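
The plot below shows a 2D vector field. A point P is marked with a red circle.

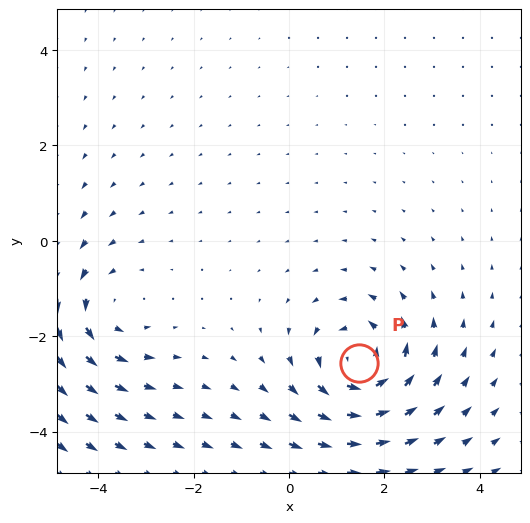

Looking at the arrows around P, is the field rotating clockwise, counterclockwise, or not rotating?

counterclockwise

Near P at (1.5, -2.6) the arrows circulate counterclockwise. The curl (z-component) there is about +6; positive curl means counterclockwise rotation.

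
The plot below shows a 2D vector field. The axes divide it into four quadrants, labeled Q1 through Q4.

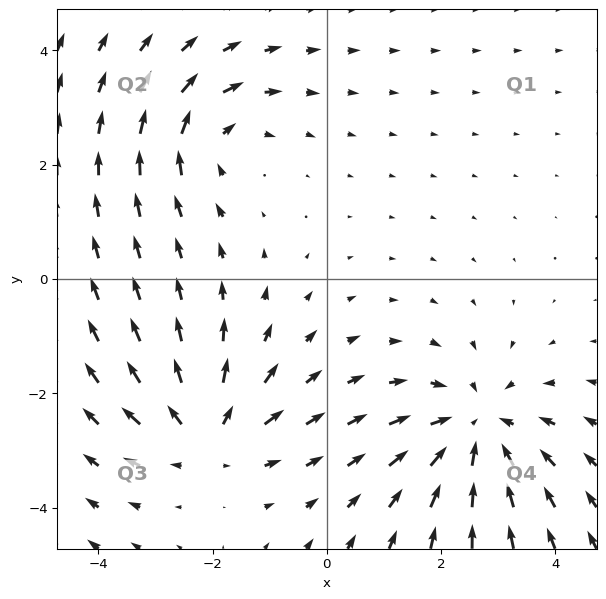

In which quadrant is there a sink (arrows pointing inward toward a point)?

Q4

The sink sits at approximately (2.6, -2.6), which lies in quadrant Q4. The divergence there is about -4, negative as expected for a sink.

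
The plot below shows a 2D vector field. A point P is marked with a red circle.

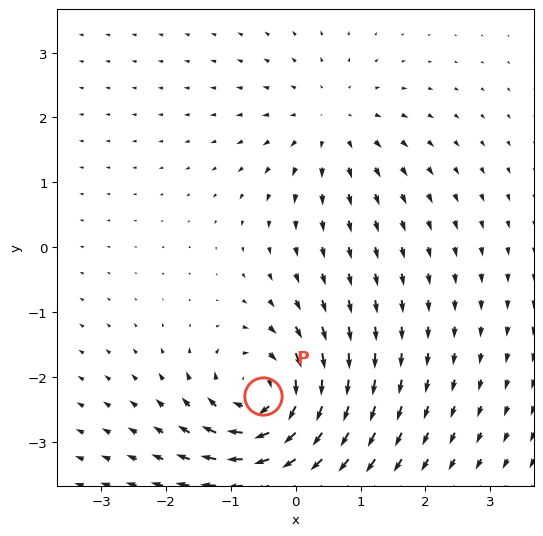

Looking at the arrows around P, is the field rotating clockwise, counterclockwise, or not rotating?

clockwise

Near P at (-0.5, -2.3) the arrows circulate clockwise. The curl (z-component) there is about -6; negative curl means clockwise rotation.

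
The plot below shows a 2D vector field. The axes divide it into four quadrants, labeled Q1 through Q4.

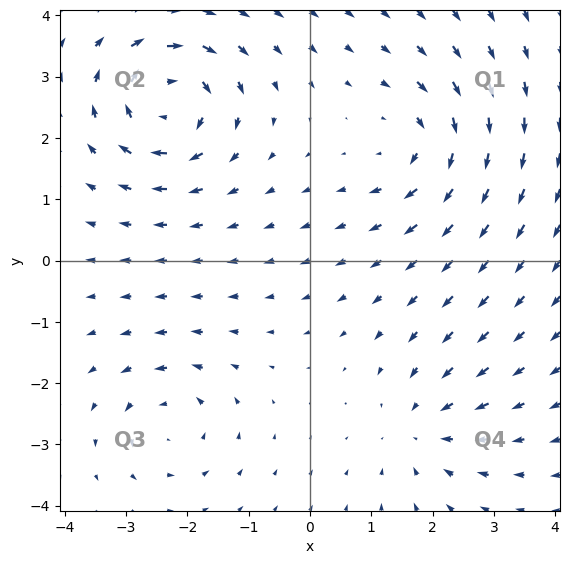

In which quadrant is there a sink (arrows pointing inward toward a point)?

Q4

The sink sits at approximately (1.8, -2.8), which lies in quadrant Q4. The divergence there is about -3, negative as expected for a sink.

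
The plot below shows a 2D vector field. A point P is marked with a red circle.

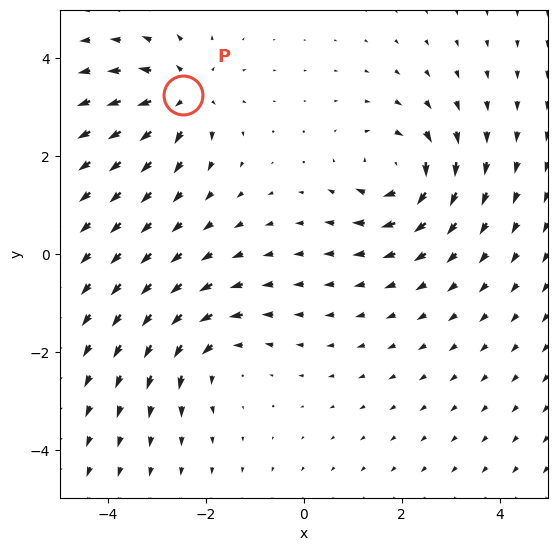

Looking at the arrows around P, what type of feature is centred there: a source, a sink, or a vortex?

source

At P (-2.5, 3.2) the arrows spread outward. Divergence about +4, curl ≈0 — positive divergence with near-zero curl is a source.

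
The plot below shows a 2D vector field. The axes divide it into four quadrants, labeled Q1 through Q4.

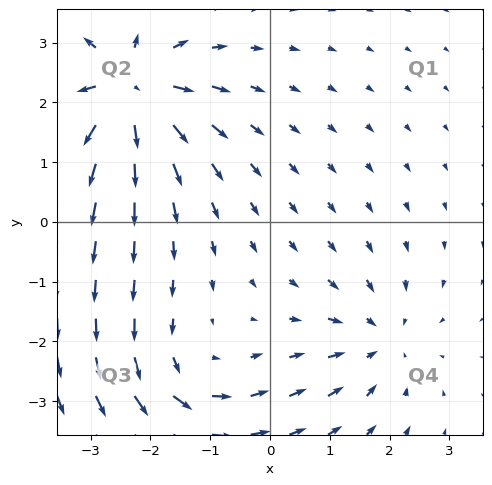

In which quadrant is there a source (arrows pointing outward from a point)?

The source sits at approximately (-2.4, 2.2), which lies in quadrant Q2. The divergence there is about +6, positive as expected for a source.

Q2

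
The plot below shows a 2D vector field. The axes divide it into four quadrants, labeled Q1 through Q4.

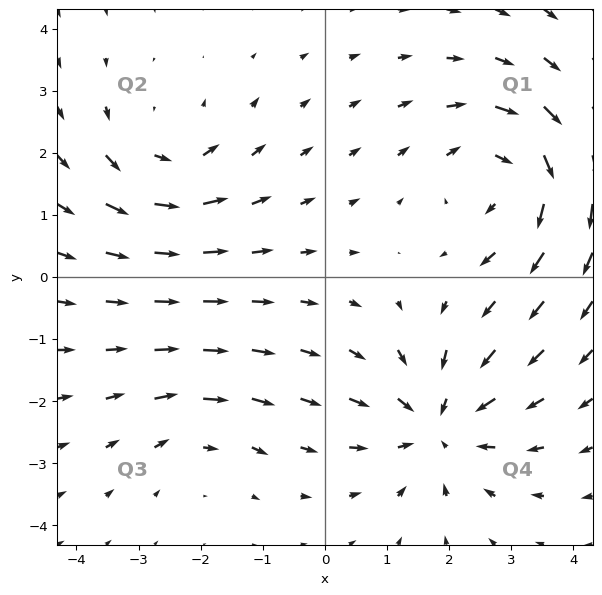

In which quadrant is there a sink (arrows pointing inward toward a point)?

Q4

The sink sits at approximately (1.8, -2.4), which lies in quadrant Q4. The divergence there is about -5, negative as expected for a sink.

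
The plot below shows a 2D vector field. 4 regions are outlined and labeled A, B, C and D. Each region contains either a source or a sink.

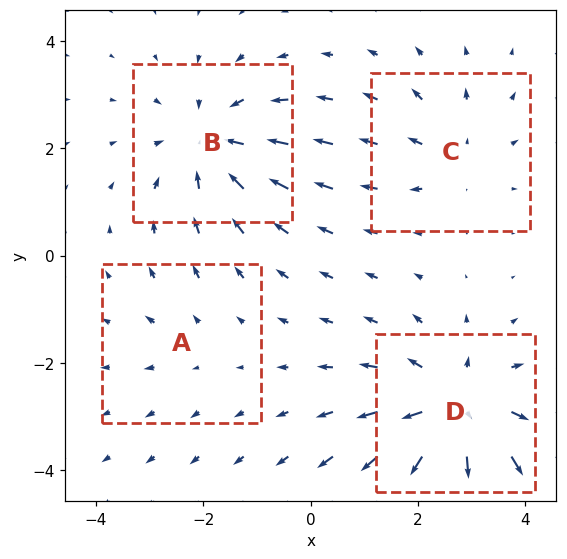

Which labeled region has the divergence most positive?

Divergence at each region's feature centre — A: about +2, B: about -5, C: about +3, D: about +6. Region D is most positive.

D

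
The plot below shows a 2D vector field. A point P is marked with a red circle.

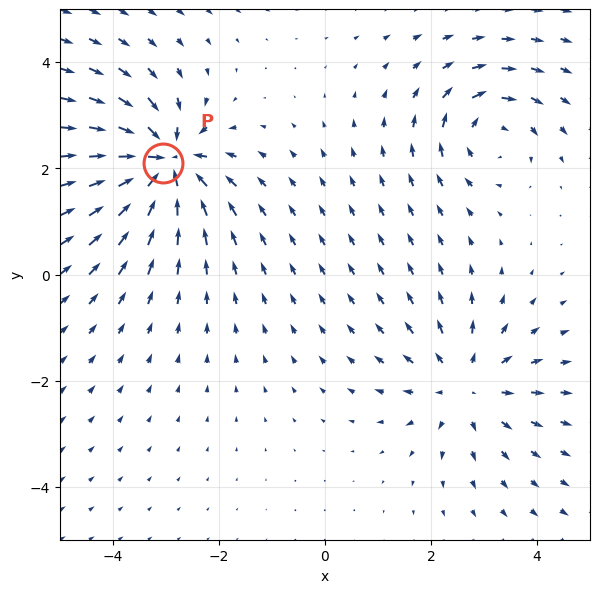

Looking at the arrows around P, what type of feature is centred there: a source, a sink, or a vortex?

sink

At P (-3.0, 2.1) the arrows converge inward. Divergence about -7, curl ≈0 — negative divergence with near-zero curl is a sink.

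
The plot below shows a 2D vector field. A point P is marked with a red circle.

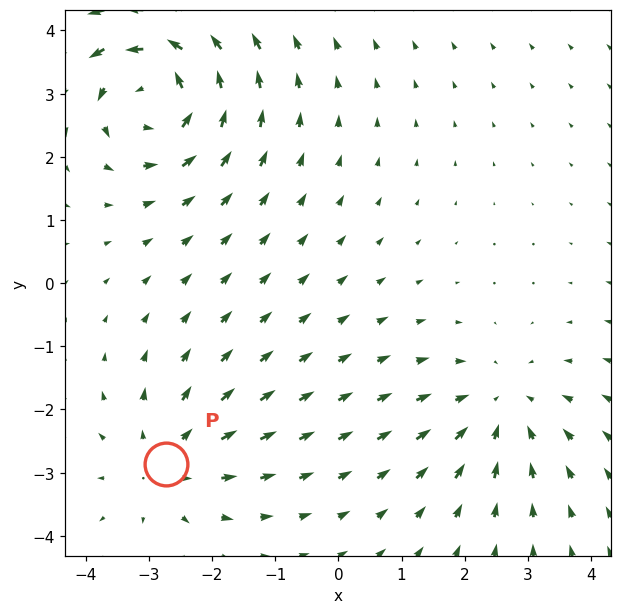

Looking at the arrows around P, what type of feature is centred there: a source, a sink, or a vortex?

source

At P (-2.7, -2.9) the arrows spread outward. Divergence about +3, curl ≈0 — positive divergence with near-zero curl is a source.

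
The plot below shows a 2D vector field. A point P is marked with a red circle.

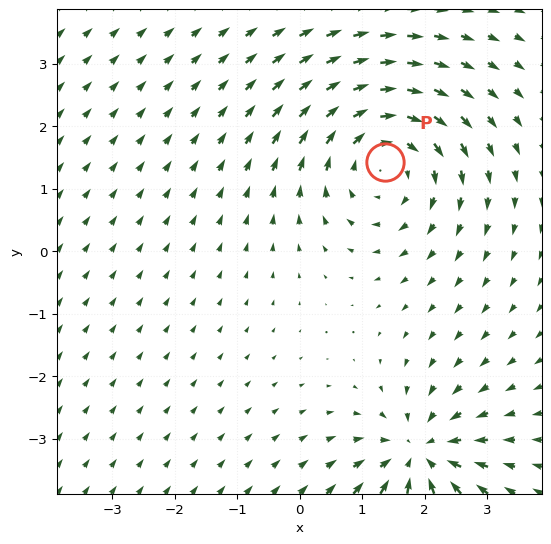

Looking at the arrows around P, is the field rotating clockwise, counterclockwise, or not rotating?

clockwise

Near P at (1.4, 1.4) the arrows circulate clockwise. The curl (z-component) there is about -4; negative curl means clockwise rotation.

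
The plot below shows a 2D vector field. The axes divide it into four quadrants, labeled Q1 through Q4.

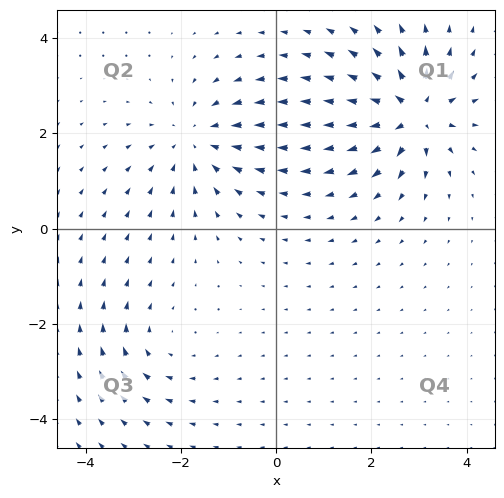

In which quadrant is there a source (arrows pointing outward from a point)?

Q1

The source sits at approximately (2.9, 2.4), which lies in quadrant Q1. The divergence there is about +6, positive as expected for a source.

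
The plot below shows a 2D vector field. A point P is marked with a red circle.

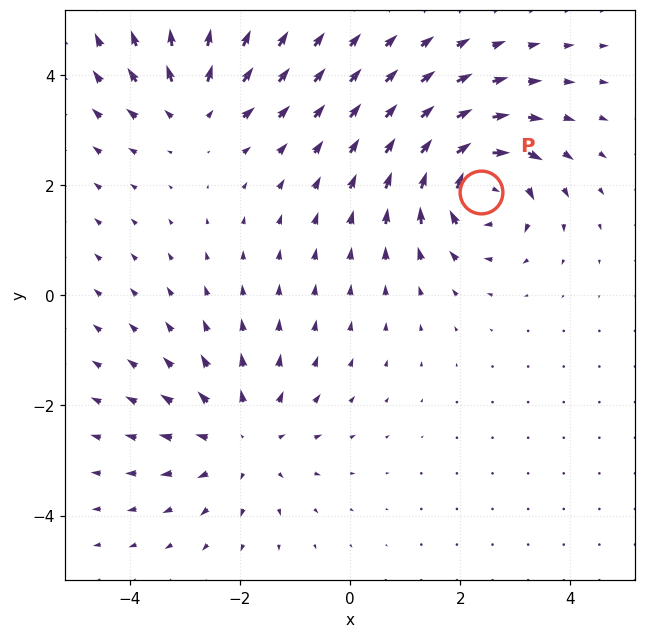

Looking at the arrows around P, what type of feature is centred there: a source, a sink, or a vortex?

vortex

At P (2.4, 1.9) the arrows circulate clockwise. Divergence ≈0, curl about -7 — near-zero divergence with nonzero curl is a vortex.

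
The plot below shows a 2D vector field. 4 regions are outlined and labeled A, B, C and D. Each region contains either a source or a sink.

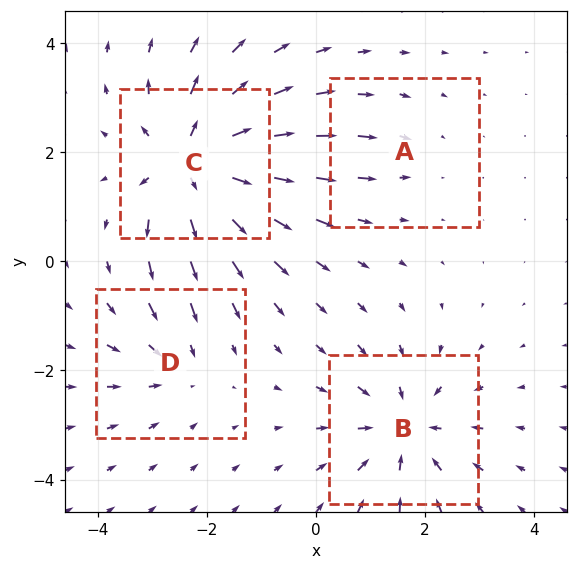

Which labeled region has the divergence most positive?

C

Divergence at each region's feature centre — A: about -2, B: about -5, C: about +7, D: about -3. Region C is most positive.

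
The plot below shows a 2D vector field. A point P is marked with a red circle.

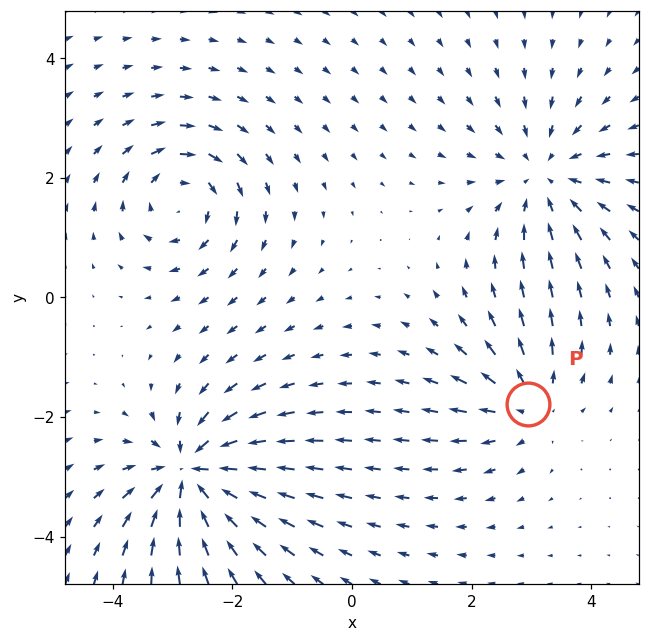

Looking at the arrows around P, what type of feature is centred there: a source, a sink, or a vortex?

source

At P (2.9, -1.8) the arrows spread outward. Divergence about +4, curl ≈0 — positive divergence with near-zero curl is a source.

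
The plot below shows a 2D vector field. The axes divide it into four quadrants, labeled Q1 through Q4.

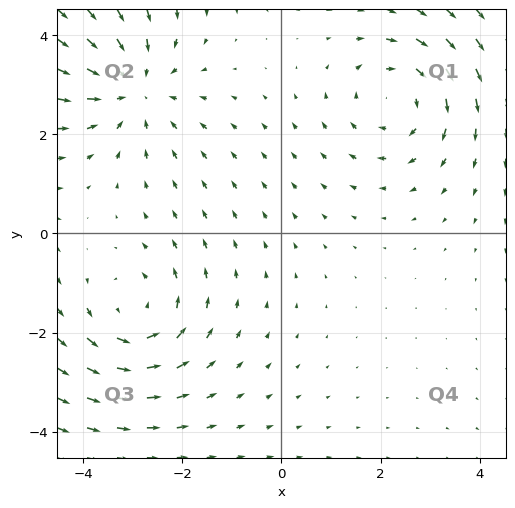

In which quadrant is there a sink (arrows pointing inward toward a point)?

Q2

The sink sits at approximately (-3.0, 2.9), which lies in quadrant Q2. The divergence there is about -3, negative as expected for a sink.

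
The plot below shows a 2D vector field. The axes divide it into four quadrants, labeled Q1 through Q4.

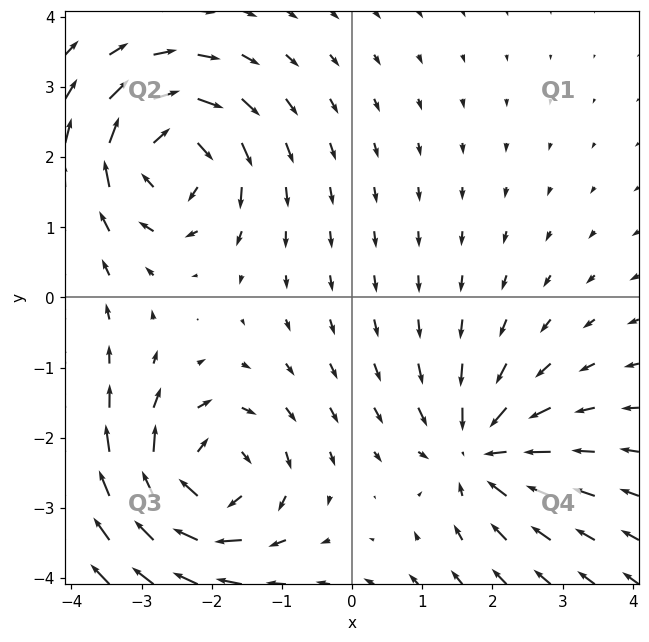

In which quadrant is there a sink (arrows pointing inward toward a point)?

The sink sits at approximately (1.8, -2.2), which lies in quadrant Q4. The divergence there is about -5, negative as expected for a sink.

Q4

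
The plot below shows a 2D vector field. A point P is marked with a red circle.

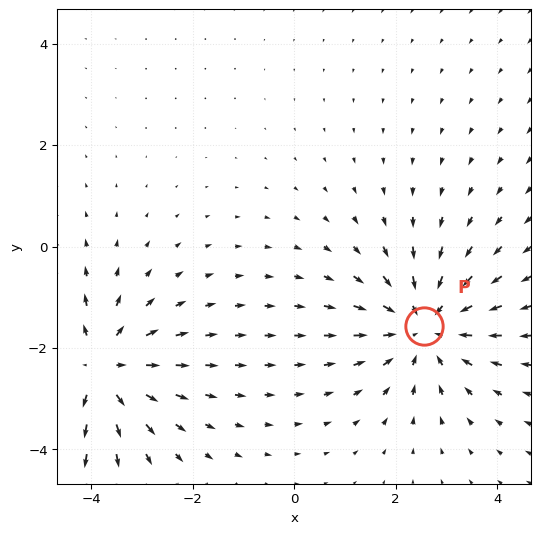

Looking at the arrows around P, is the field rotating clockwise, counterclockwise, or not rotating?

not rotating

Near P at (2.6, -1.6) the arrows show no circulation. The curl there is ≈0.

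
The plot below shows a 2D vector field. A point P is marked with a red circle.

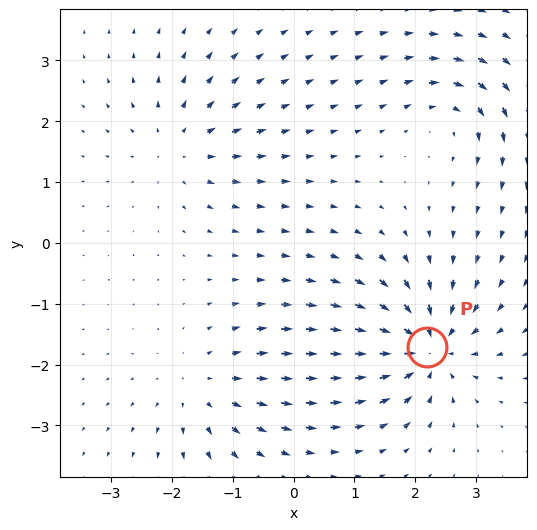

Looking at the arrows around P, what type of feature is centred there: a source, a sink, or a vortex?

At P (2.2, -1.7) the arrows converge inward. Divergence about -7, curl ≈0 — negative divergence with near-zero curl is a sink.

sink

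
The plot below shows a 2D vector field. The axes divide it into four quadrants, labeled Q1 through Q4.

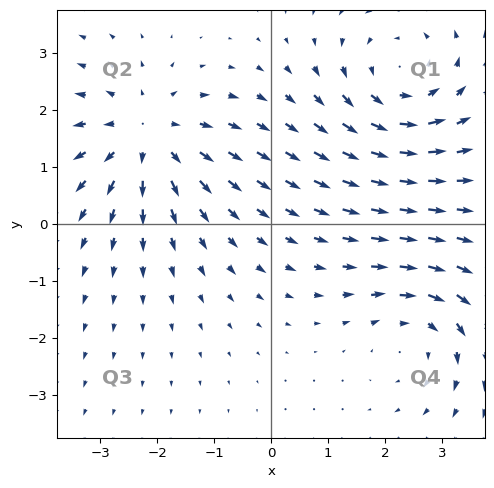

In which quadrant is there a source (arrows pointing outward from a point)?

Q2

The source sits at approximately (-2.2, 1.5), which lies in quadrant Q2. The divergence there is about +4, positive as expected for a source.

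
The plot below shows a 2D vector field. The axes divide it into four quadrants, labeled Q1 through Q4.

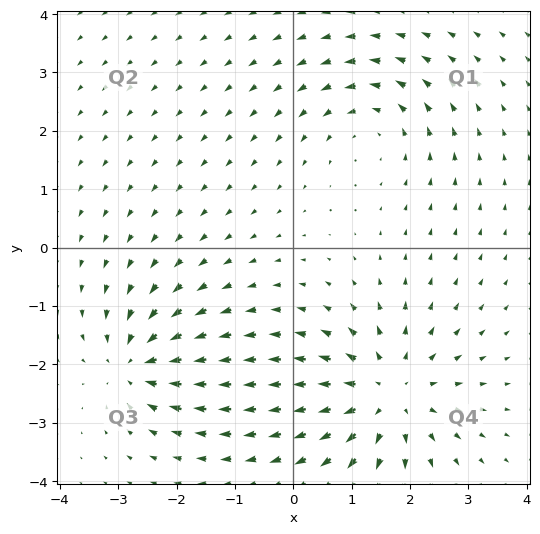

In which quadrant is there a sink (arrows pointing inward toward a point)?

Q3

The sink sits at approximately (-2.7, -2.0), which lies in quadrant Q3. The divergence there is about -5, negative as expected for a sink.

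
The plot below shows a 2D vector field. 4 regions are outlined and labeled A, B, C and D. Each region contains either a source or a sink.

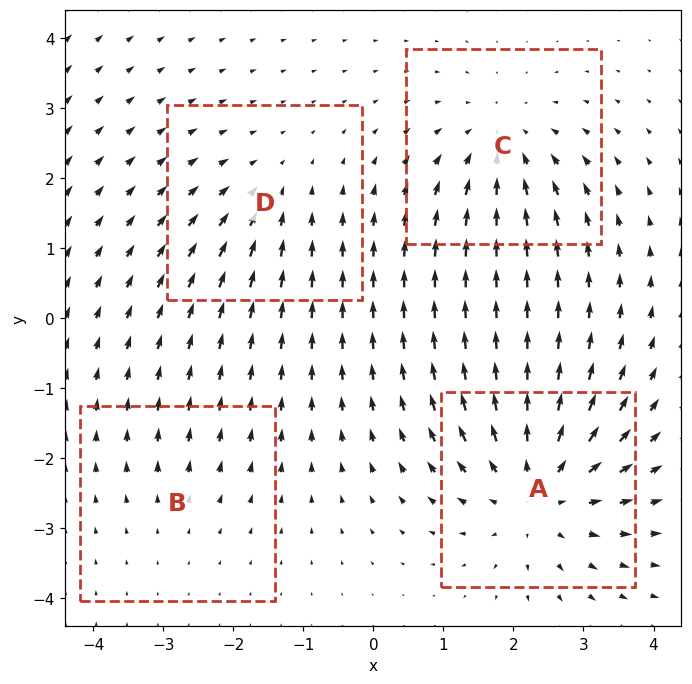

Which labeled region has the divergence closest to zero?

B

Divergence at each region's feature centre — A: about +6, B: about +2, C: about -4, D: about -3. Region B is closest to zero.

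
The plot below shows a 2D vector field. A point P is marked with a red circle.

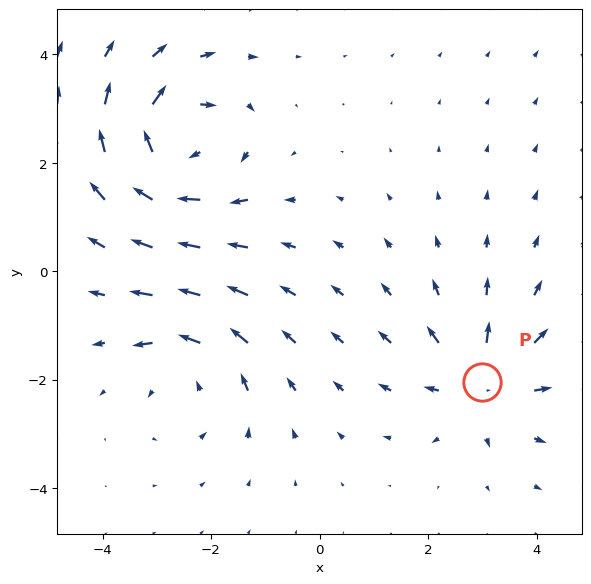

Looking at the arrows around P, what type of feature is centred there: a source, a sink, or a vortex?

At P (3.0, -2.0) the arrows spread outward. Divergence about +4, curl ≈0 — positive divergence with near-zero curl is a source.

source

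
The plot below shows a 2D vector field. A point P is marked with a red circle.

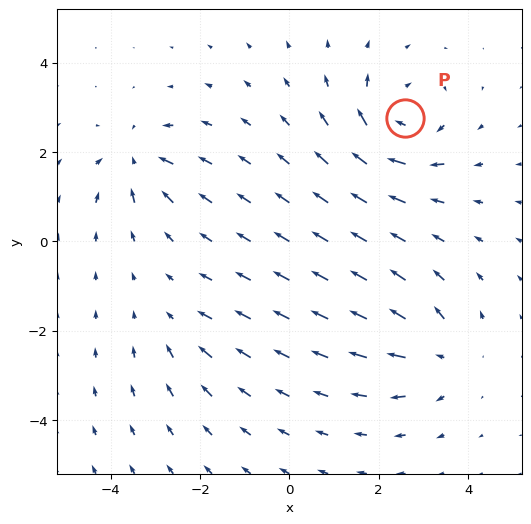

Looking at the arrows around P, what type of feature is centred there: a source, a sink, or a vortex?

vortex

At P (2.6, 2.8) the arrows circulate clockwise. Divergence ≈0, curl about -6 — near-zero divergence with nonzero curl is a vortex.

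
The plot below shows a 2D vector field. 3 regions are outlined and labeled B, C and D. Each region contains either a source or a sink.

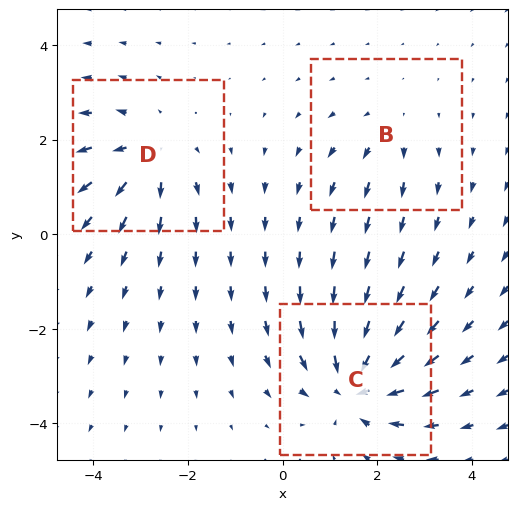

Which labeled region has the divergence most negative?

C

Divergence at each region's feature centre — B: about +2, C: about -5, D: about +4. Region C is most negative.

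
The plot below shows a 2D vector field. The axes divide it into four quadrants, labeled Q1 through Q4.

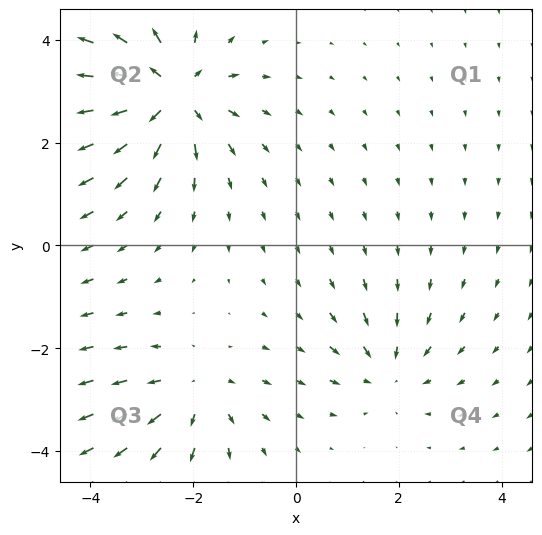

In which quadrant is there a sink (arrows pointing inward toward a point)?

Q4

The sink sits at approximately (1.8, -2.4), which lies in quadrant Q4. The divergence there is about -3, negative as expected for a sink.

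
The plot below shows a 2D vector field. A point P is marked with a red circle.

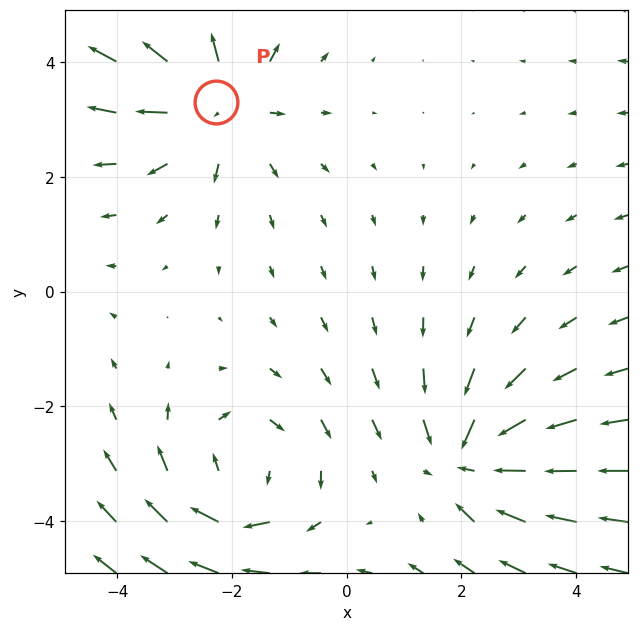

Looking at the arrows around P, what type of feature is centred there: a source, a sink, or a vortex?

At P (-2.3, 3.3) the arrows spread outward. Divergence about +3, curl ≈0 — positive divergence with near-zero curl is a source.

source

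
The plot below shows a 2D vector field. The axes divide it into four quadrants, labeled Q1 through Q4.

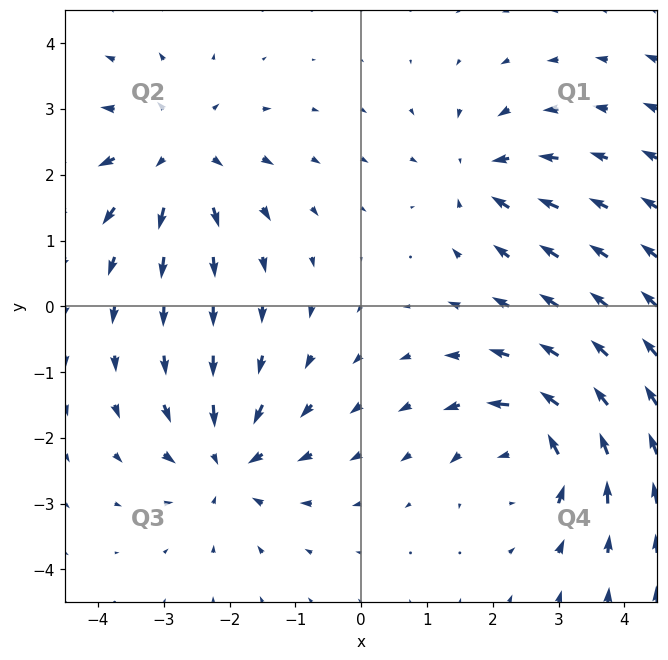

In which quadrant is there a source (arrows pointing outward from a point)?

Q2

The source sits at approximately (-2.8, 2.3), which lies in quadrant Q2. The divergence there is about +5, positive as expected for a source.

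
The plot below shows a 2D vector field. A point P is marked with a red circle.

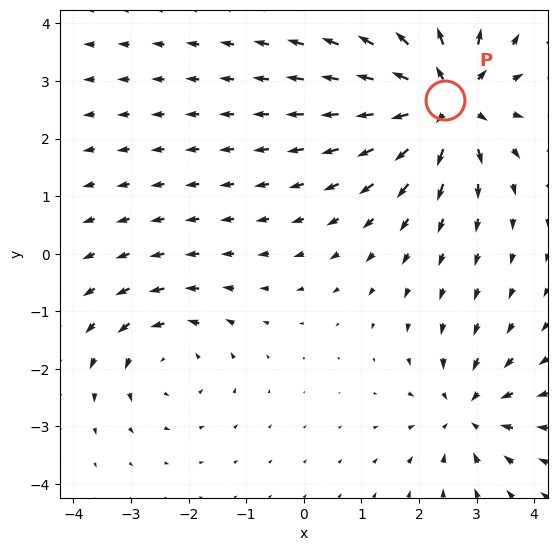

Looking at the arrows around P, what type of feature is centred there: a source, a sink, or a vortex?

At P (2.5, 2.7) the arrows spread outward. Divergence about +5, curl ≈0 — positive divergence with near-zero curl is a source.

source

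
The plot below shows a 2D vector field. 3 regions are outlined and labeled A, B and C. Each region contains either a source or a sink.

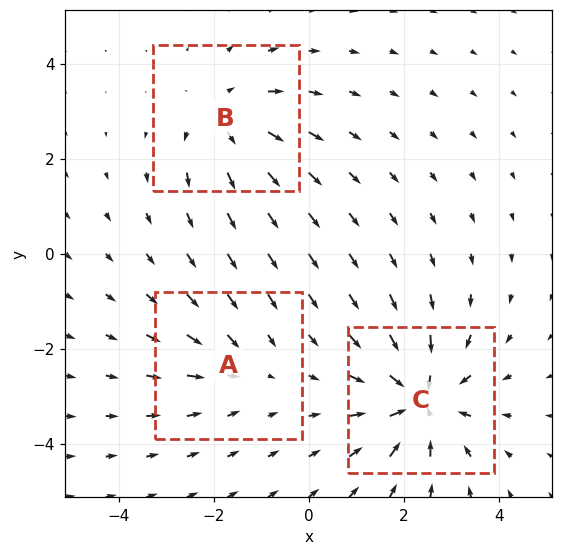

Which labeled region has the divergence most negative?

C

Divergence at each region's feature centre — A: about -2, B: about +3, C: about -4. Region C is most negative.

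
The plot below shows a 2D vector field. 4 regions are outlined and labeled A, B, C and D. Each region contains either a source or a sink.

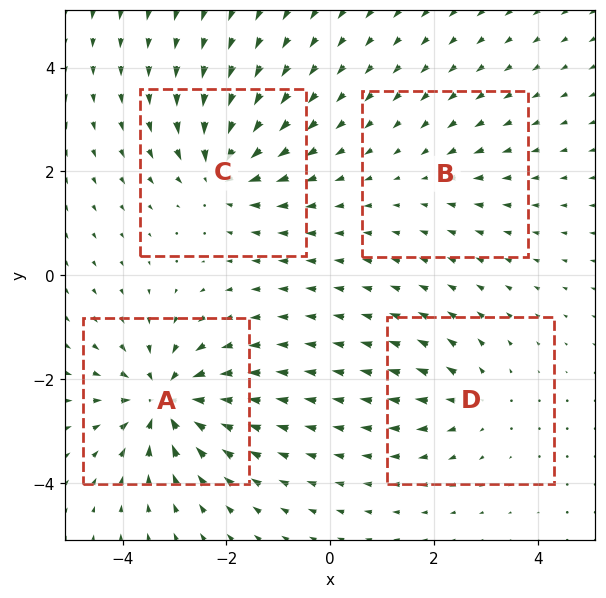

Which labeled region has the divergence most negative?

A

Divergence at each region's feature centre — A: about -8, B: about -2, C: about -6, D: about +4. Region A is most negative.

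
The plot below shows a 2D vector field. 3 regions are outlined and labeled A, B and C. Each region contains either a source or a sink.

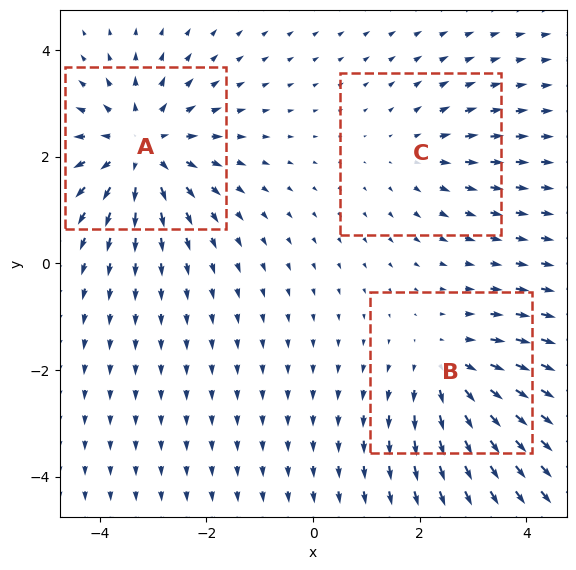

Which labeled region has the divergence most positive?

A

Divergence at each region's feature centre — A: about +4, B: about +3, C: about +2. Region A is most positive.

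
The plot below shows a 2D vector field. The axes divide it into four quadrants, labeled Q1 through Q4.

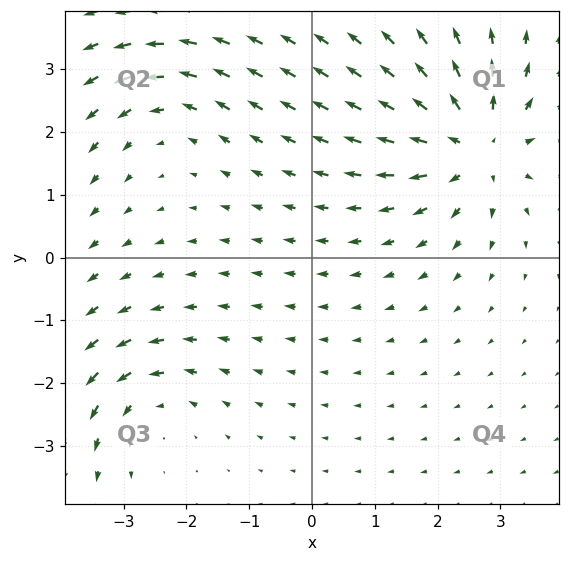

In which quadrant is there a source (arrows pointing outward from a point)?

Q1

The source sits at approximately (2.6, 1.8), which lies in quadrant Q1. The divergence there is about +4, positive as expected for a source.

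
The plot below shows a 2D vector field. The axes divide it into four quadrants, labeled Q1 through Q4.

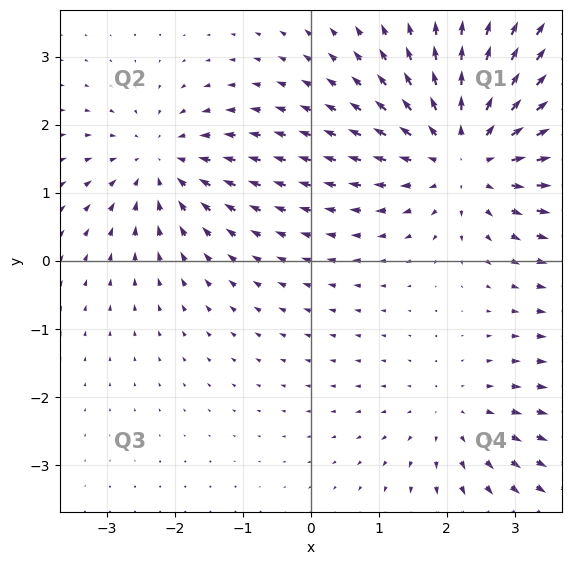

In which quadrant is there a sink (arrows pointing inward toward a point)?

The sink sits at approximately (-2.2, 1.4), which lies in quadrant Q2. The divergence there is about -3, negative as expected for a sink.

Q2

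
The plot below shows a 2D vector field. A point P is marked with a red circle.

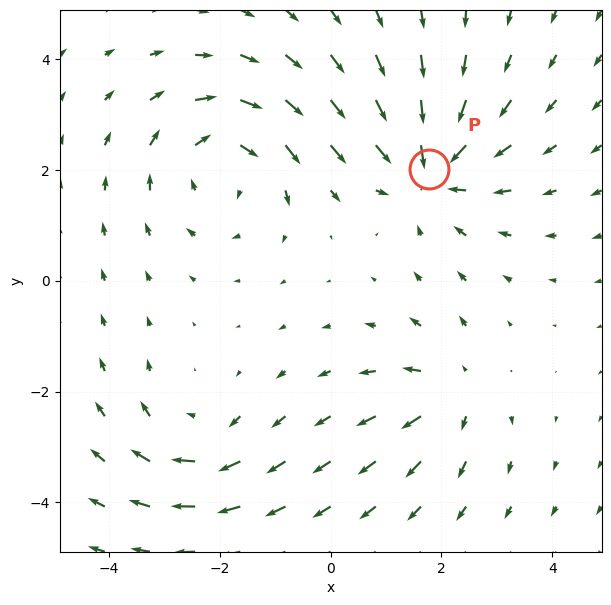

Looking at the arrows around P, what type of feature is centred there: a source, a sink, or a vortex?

At P (1.8, 2.0) the arrows converge inward. Divergence about -4, curl ≈0 — negative divergence with near-zero curl is a sink.

sink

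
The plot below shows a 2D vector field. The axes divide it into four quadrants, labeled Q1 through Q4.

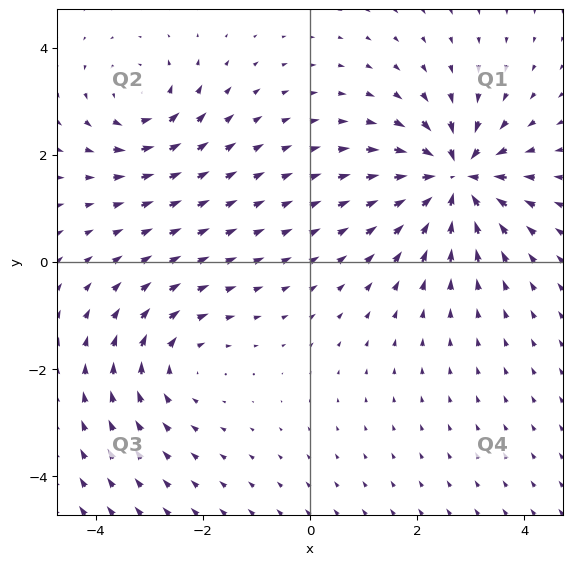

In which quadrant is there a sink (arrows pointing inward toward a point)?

Q1

The sink sits at approximately (2.7, 1.6), which lies in quadrant Q1. The divergence there is about -6, negative as expected for a sink.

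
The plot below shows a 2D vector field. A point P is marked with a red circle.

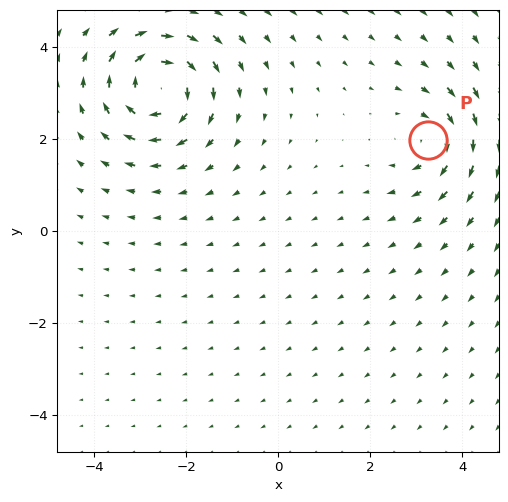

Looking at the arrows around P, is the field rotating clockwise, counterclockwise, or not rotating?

clockwise

Near P at (3.3, 2.0) the arrows circulate clockwise. The curl (z-component) there is about -4; negative curl means clockwise rotation.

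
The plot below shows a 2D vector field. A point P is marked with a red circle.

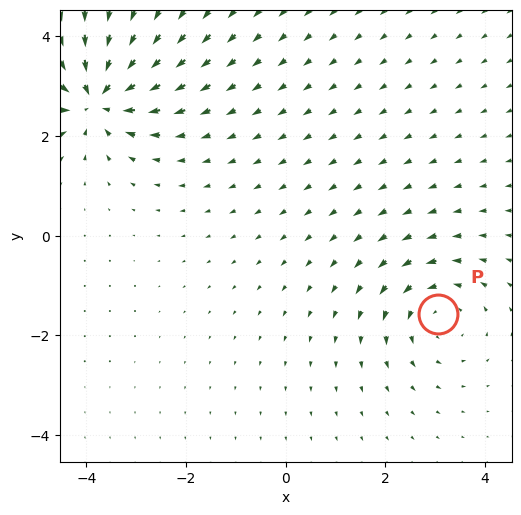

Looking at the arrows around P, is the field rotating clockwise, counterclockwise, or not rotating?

Near P at (3.1, -1.6) the arrows circulate counterclockwise. The curl (z-component) there is about +3; positive curl means counterclockwise rotation.

counterclockwise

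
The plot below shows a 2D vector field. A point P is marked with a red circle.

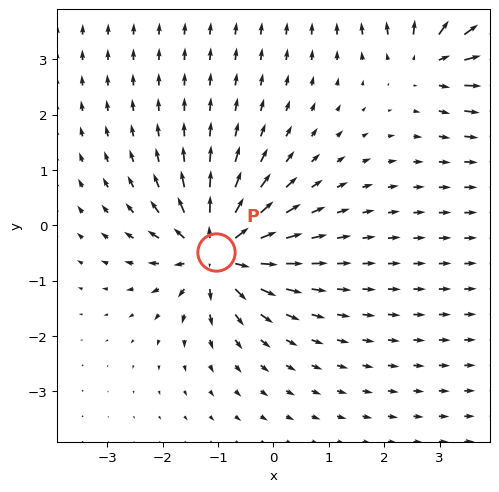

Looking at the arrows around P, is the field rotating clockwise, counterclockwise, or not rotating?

Near P at (-1.0, -0.5) the arrows show no circulation. The curl there is ≈0.

not rotating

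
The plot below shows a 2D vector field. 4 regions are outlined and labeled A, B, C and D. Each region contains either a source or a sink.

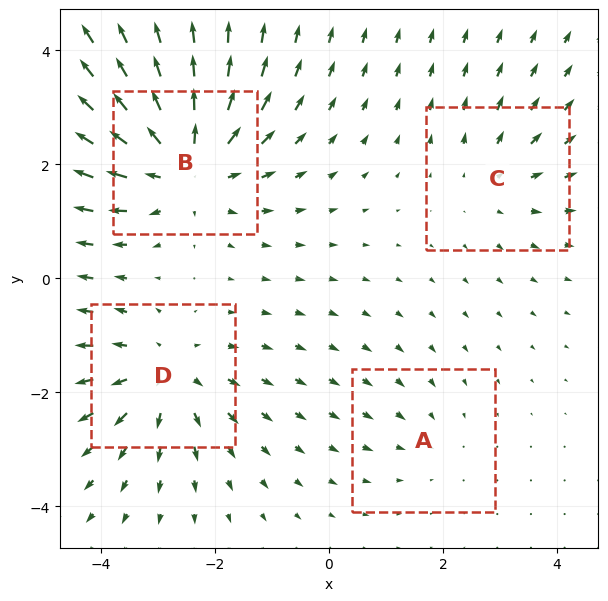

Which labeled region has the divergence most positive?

Divergence at each region's feature centre — A: about -2, B: about +6, C: about +3, D: about +5. Region B is most positive.

B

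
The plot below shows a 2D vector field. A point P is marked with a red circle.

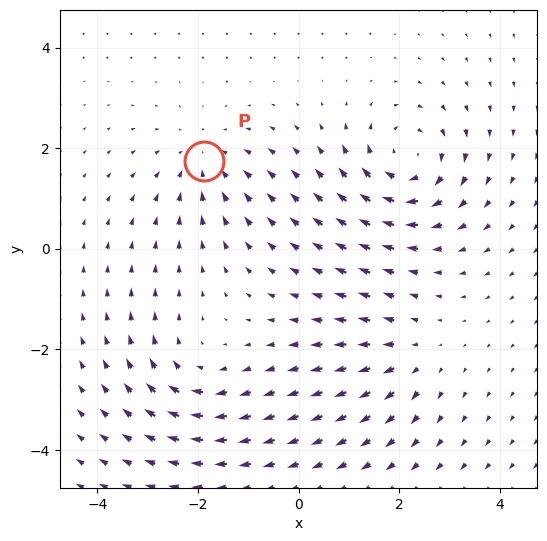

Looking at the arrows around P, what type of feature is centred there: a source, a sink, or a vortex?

At P (-1.9, 1.8) the arrows converge inward. Divergence about -3, curl ≈0 — negative divergence with near-zero curl is a sink.

sink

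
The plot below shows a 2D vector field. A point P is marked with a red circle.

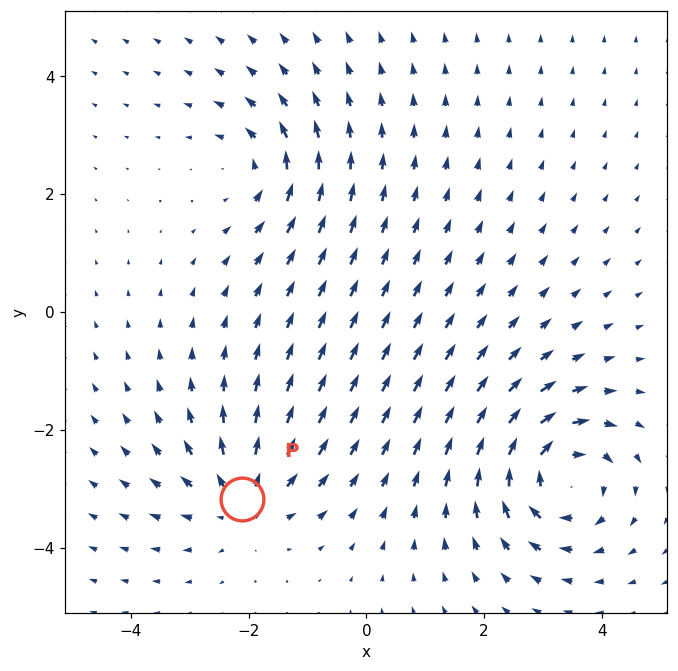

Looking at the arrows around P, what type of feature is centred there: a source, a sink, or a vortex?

source

At P (-2.1, -3.2) the arrows spread outward. Divergence about +4, curl ≈0 — positive divergence with near-zero curl is a source.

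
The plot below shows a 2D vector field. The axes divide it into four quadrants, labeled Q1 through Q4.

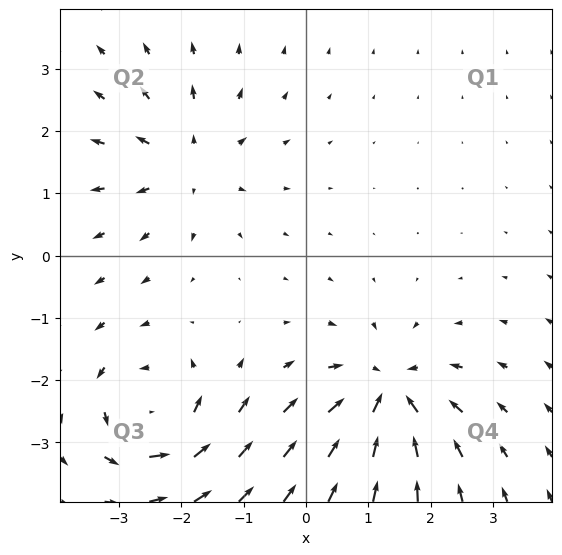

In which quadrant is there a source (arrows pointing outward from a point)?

Q2

The source sits at approximately (-1.9, 1.5), which lies in quadrant Q2. The divergence there is about +4, positive as expected for a source.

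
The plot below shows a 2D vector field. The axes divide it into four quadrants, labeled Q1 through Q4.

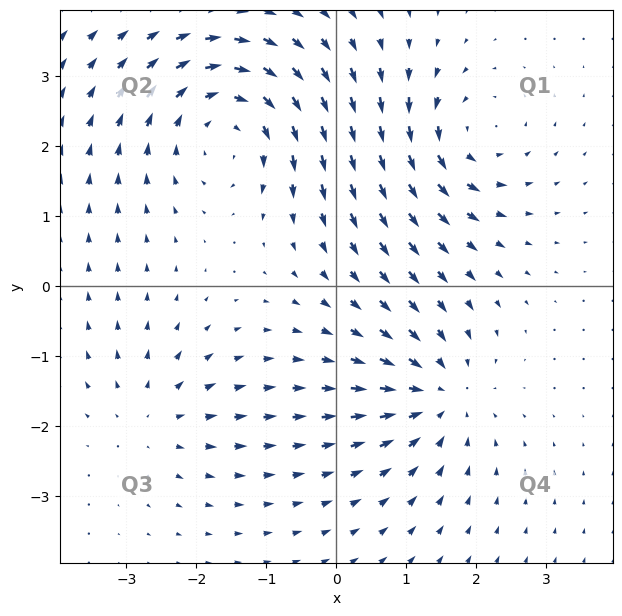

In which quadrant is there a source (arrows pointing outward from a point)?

Q3

The source sits at approximately (-2.6, -1.9), which lies in quadrant Q3. The divergence there is about +3, positive as expected for a source.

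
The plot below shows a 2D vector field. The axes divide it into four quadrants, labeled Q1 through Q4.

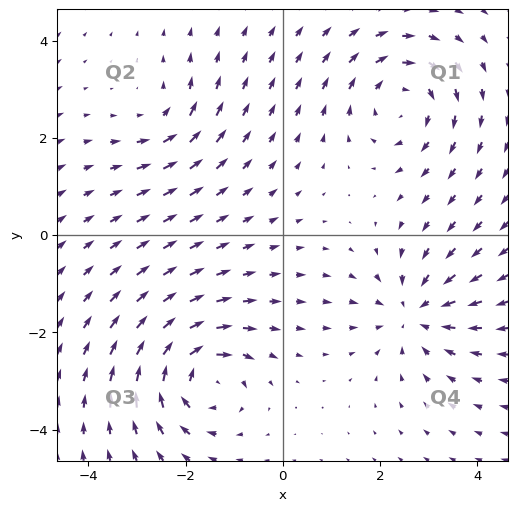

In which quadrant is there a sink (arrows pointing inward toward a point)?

The sink sits at approximately (2.7, -1.6), which lies in quadrant Q4. The divergence there is about -5, negative as expected for a sink.

Q4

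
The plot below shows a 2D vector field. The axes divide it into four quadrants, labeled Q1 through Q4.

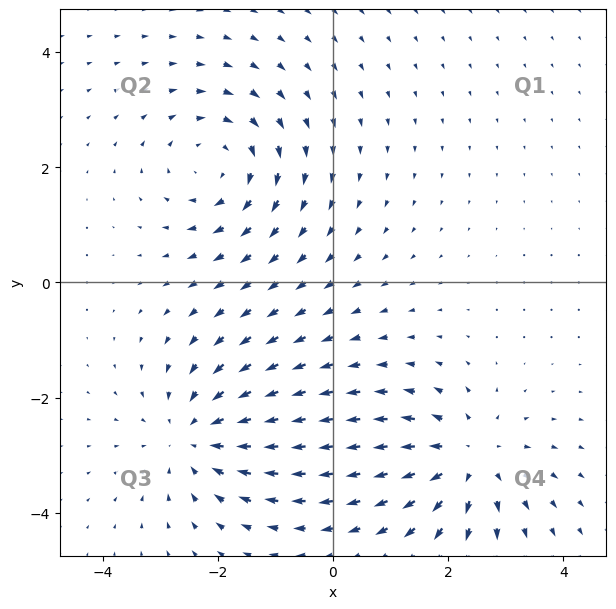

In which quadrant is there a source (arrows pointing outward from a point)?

The source sits at approximately (2.3, -3.1), which lies in quadrant Q4. The divergence there is about +4, positive as expected for a source.

Q4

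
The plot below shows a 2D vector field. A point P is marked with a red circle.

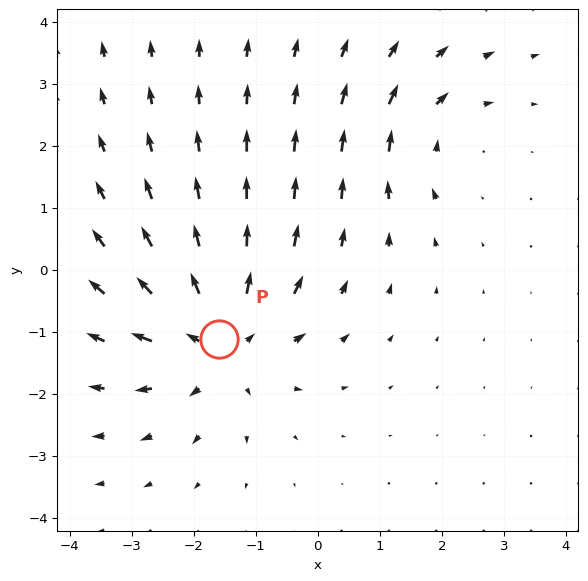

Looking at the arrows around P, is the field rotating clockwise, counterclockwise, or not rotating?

not rotating

Near P at (-1.6, -1.1) the arrows show no circulation. The curl there is ≈0.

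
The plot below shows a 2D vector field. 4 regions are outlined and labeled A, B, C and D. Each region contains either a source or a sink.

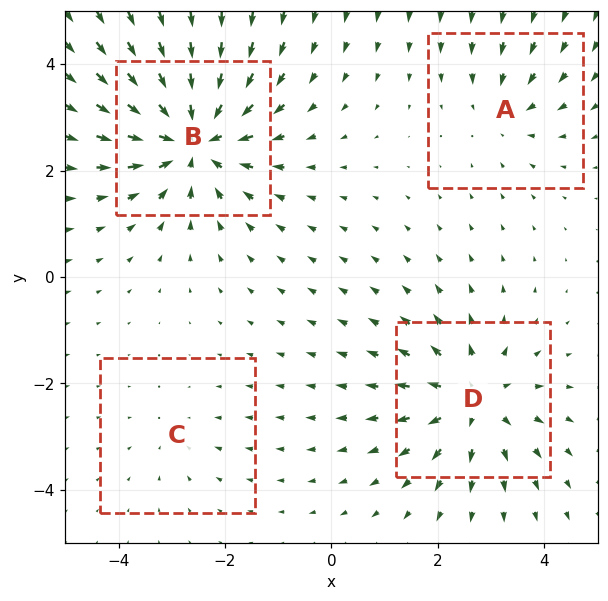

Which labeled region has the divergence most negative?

B

Divergence at each region's feature centre — A: about -3, B: about -7, C: about -2, D: about +5. Region B is most negative.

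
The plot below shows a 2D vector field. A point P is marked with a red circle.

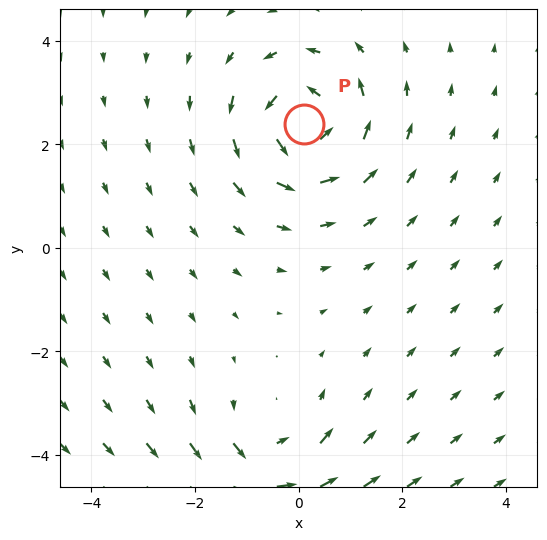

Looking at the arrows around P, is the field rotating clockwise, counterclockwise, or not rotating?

counterclockwise

Near P at (0.1, 2.4) the arrows circulate counterclockwise. The curl (z-component) there is about +4; positive curl means counterclockwise rotation.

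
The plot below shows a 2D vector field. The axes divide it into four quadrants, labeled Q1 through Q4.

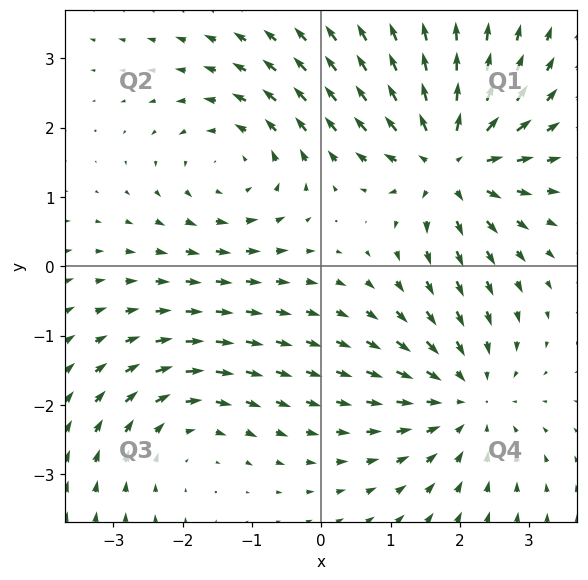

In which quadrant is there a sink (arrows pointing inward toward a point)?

Q4

The sink sits at approximately (2.1, -1.9), which lies in quadrant Q4. The divergence there is about -3, negative as expected for a sink.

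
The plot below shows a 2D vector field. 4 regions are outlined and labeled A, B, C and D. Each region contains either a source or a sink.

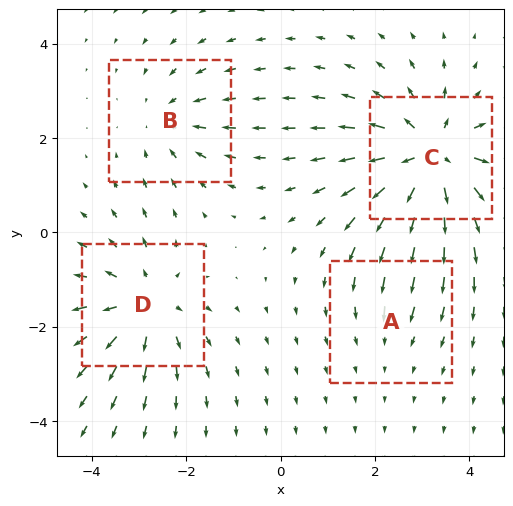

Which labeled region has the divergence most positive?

Divergence at each region's feature centre — A: about -2, B: about -3, C: about +6, D: about +4. Region C is most positive.

C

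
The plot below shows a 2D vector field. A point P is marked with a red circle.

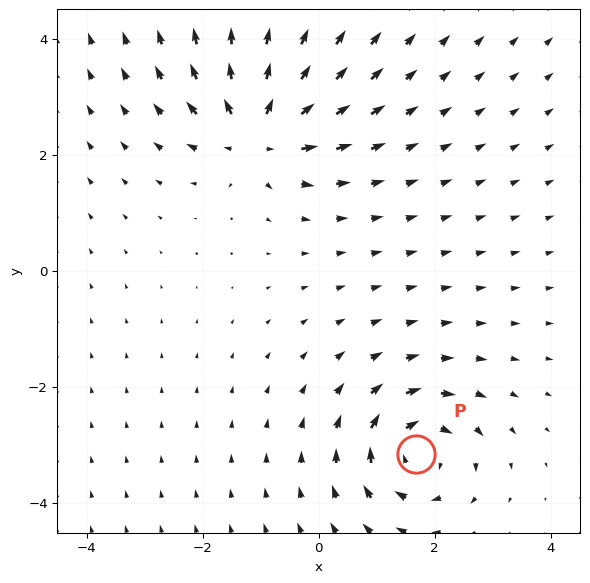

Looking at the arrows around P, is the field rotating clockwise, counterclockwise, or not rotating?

clockwise

Near P at (1.7, -3.2) the arrows circulate clockwise. The curl (z-component) there is about -5; negative curl means clockwise rotation.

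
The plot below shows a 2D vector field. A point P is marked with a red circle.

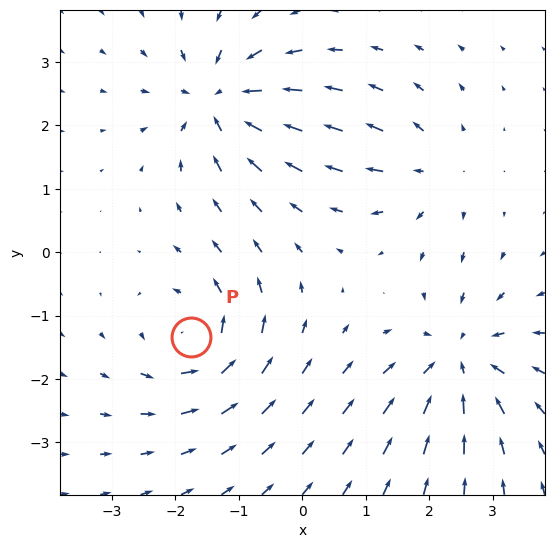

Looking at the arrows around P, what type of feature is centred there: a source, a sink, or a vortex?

At P (-1.8, -1.3) the arrows circulate counterclockwise. Divergence ≈0, curl about +5 — near-zero divergence with nonzero curl is a vortex.

vortex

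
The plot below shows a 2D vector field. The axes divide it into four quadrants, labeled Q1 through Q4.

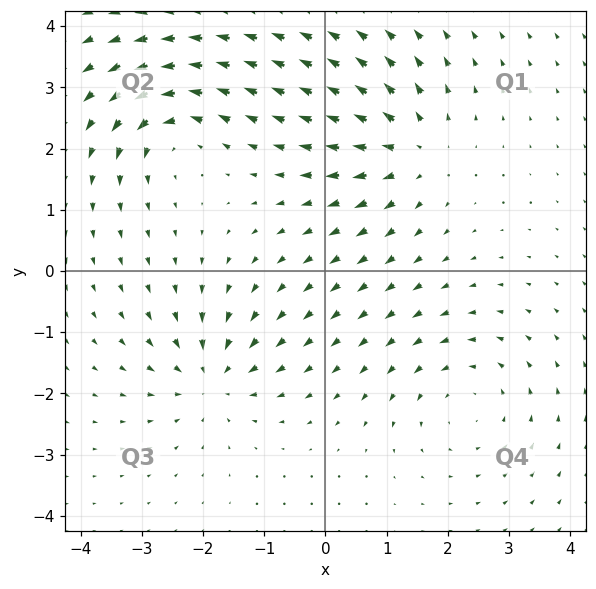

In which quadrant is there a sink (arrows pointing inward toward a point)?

The sink sits at approximately (-1.9, -1.7), which lies in quadrant Q3. The divergence there is about -6, negative as expected for a sink.

Q3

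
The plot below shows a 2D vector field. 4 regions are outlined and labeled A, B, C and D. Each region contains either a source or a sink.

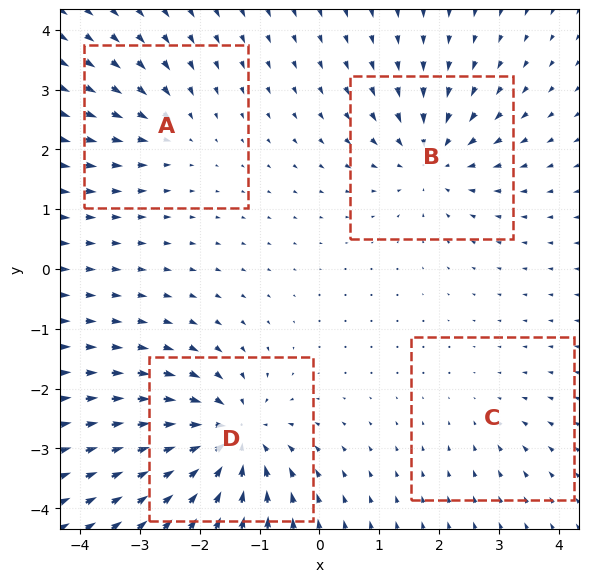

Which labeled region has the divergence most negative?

Divergence at each region's feature centre — A: about -3, B: about -6, C: about -2, D: about -8. Region D is most negative.

D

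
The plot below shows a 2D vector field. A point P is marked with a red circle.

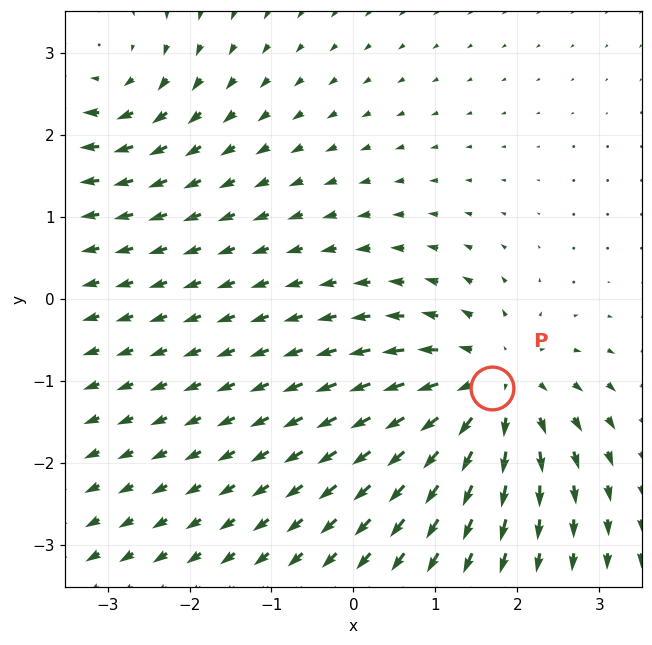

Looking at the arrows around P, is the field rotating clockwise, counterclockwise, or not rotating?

not rotating

Near P at (1.7, -1.1) the arrows show no circulation. The curl there is ≈0.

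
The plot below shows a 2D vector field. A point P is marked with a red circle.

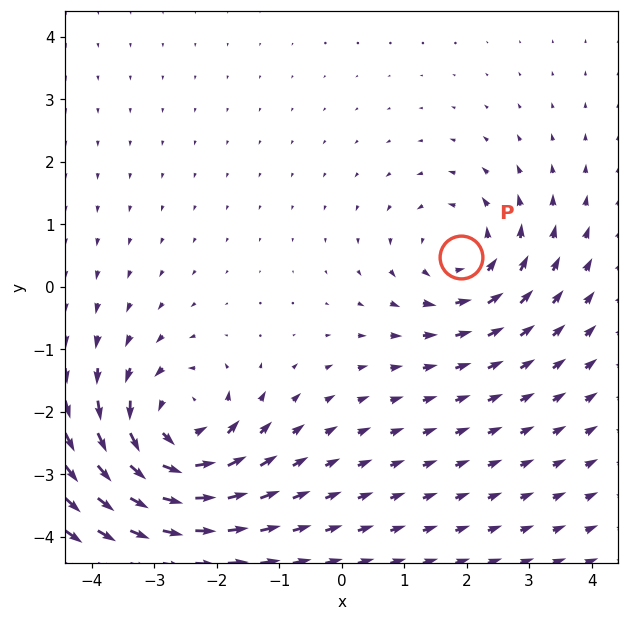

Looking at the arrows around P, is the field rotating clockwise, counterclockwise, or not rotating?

Near P at (1.9, 0.5) the arrows circulate counterclockwise. The curl (z-component) there is about +3; positive curl means counterclockwise rotation.

counterclockwise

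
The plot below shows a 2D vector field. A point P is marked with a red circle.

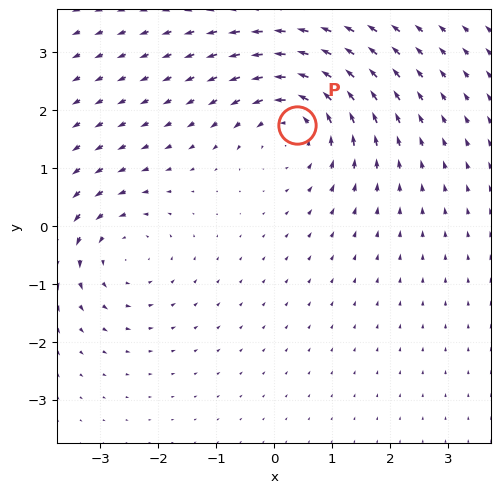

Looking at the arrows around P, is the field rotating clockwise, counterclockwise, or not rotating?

Near P at (0.4, 1.7) the arrows circulate counterclockwise. The curl (z-component) there is about +5; positive curl means counterclockwise rotation.

counterclockwise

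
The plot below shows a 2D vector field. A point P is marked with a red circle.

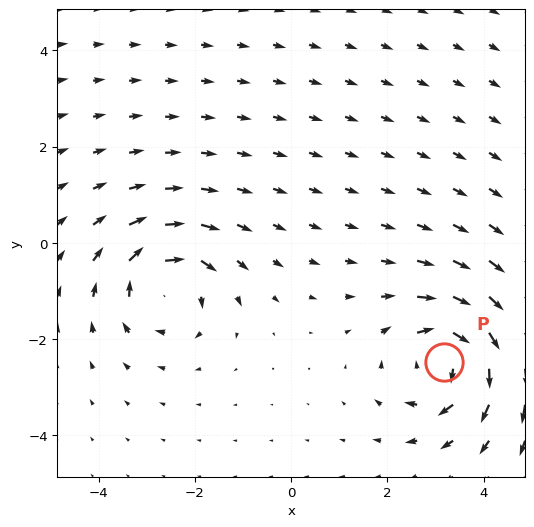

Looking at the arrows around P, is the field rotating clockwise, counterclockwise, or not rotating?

clockwise

Near P at (3.2, -2.5) the arrows circulate clockwise. The curl (z-component) there is about -6; negative curl means clockwise rotation.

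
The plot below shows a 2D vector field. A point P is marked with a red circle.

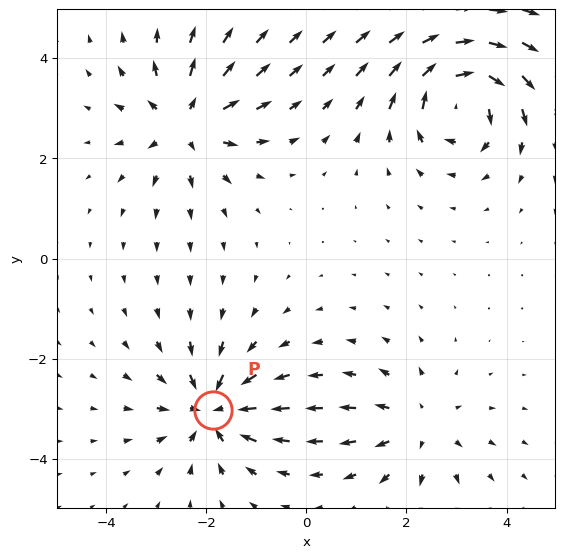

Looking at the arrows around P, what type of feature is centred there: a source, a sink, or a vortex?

At P (-1.9, -3.0) the arrows converge inward. Divergence about -6, curl ≈0 — negative divergence with near-zero curl is a sink.

sink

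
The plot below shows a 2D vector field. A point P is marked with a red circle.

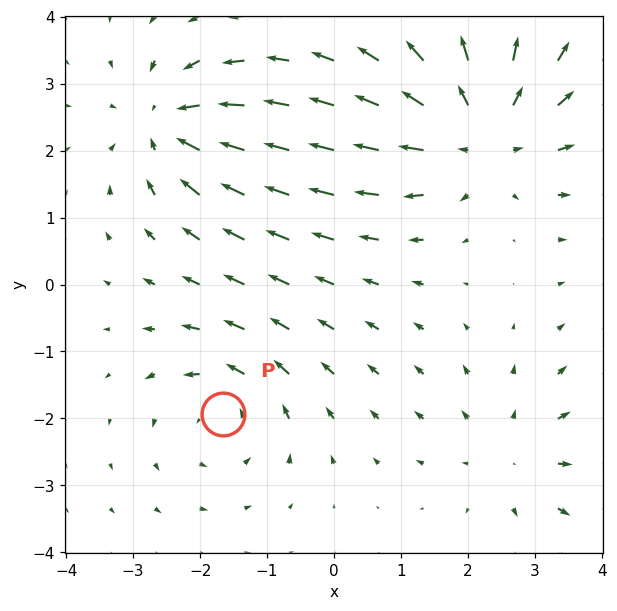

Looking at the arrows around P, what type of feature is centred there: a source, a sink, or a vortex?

At P (-1.7, -1.9) the arrows circulate counterclockwise. Divergence ≈0, curl about +3 — near-zero divergence with nonzero curl is a vortex.

vortex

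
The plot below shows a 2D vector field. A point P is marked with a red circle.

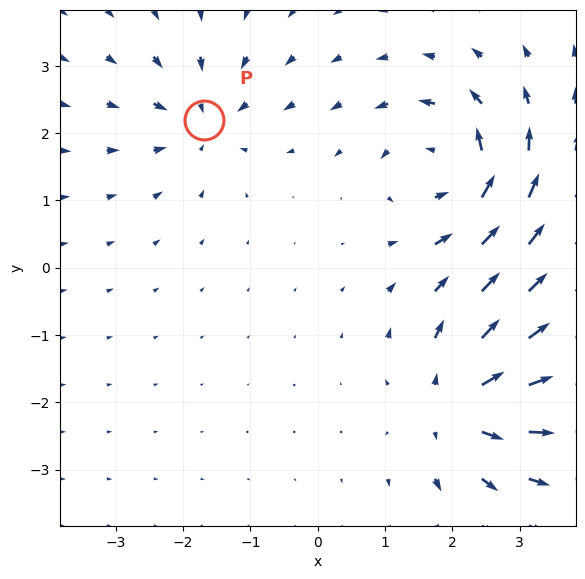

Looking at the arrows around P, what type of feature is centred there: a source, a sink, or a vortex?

At P (-1.7, 2.2) the arrows converge inward. Divergence about -4, curl ≈0 — negative divergence with near-zero curl is a sink.

sink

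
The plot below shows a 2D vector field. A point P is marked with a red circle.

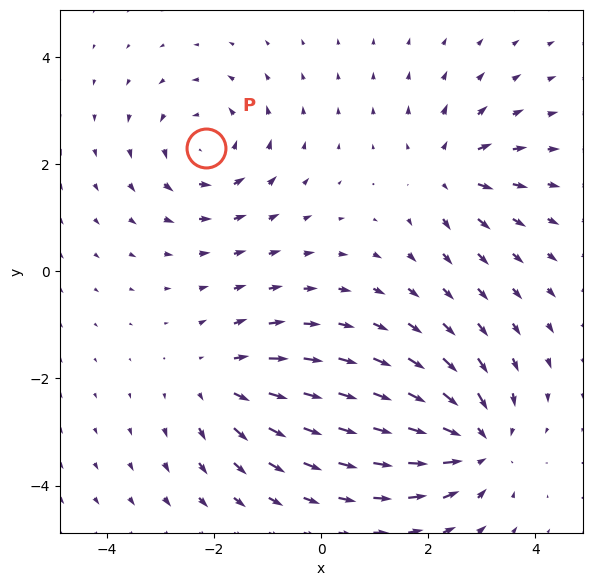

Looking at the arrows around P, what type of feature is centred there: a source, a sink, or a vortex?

vortex

At P (-2.2, 2.3) the arrows circulate counterclockwise. Divergence ≈0, curl about +4 — near-zero divergence with nonzero curl is a vortex.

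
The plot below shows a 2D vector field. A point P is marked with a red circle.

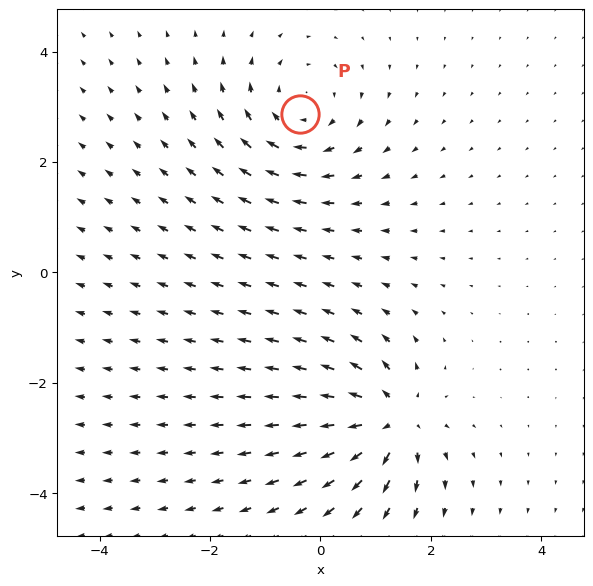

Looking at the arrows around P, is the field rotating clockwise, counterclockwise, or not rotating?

clockwise

Near P at (-0.4, 2.9) the arrows circulate clockwise. The curl (z-component) there is about -4; negative curl means clockwise rotation.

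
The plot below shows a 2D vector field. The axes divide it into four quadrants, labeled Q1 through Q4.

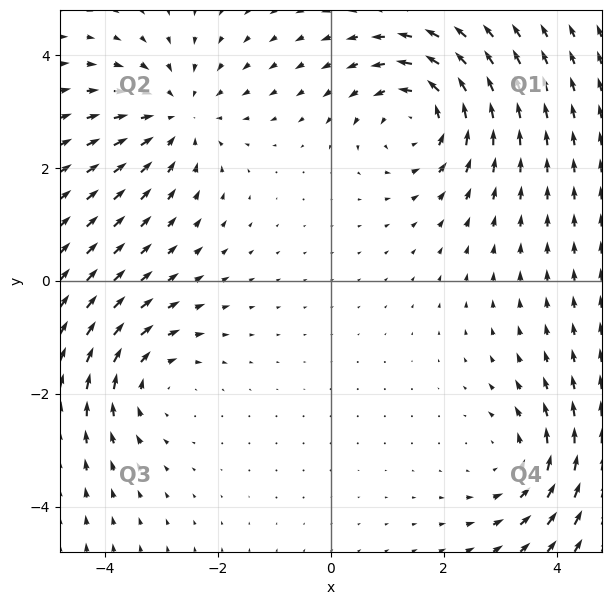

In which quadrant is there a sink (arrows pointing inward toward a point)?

The sink sits at approximately (-2.7, 2.9), which lies in quadrant Q2. The divergence there is about -3, negative as expected for a sink.

Q2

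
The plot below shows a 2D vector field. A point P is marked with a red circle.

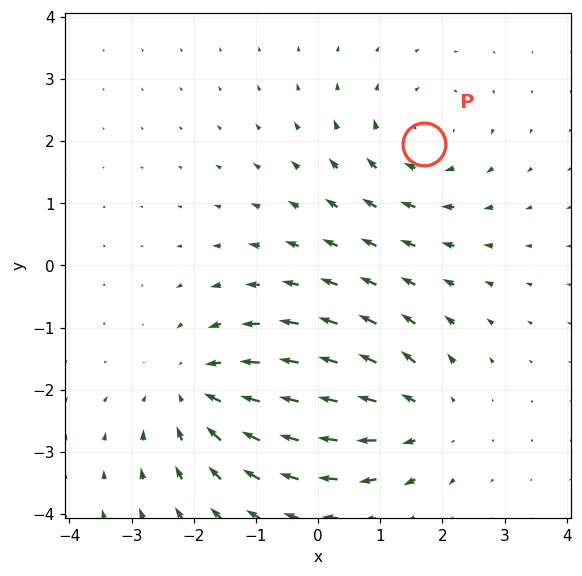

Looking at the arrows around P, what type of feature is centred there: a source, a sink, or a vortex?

At P (1.7, 2.0) the arrows circulate clockwise. Divergence ≈0, curl about -3 — near-zero divergence with nonzero curl is a vortex.

vortex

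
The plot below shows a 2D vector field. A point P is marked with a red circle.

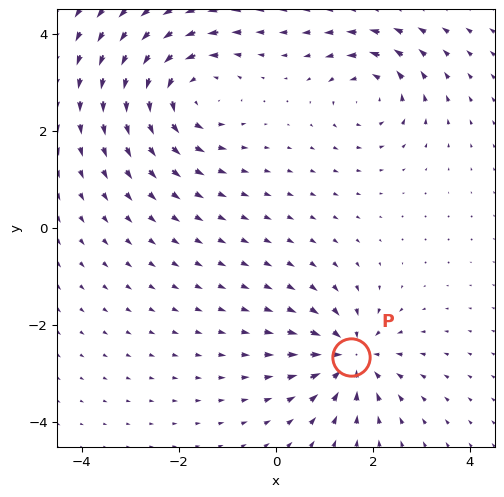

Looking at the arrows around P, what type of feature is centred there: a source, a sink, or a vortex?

At P (1.5, -2.7) the arrows converge inward. Divergence about -5, curl ≈0 — negative divergence with near-zero curl is a sink.

sink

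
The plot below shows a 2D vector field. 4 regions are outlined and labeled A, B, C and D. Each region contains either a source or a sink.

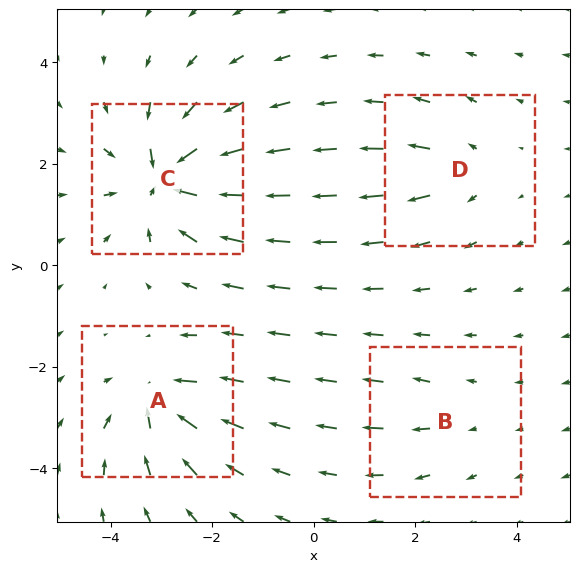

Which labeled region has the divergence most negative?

Divergence at each region's feature centre — A: about -7, B: about +2, C: about -9, D: about +4. Region C is most negative.

C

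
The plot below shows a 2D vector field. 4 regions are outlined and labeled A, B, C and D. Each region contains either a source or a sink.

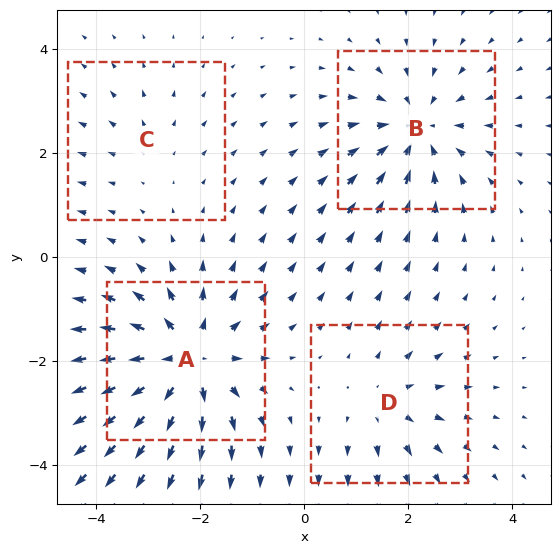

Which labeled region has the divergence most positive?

Divergence at each region's feature centre — A: about +7, B: about -5, C: about +2, D: about +3. Region A is most positive.

A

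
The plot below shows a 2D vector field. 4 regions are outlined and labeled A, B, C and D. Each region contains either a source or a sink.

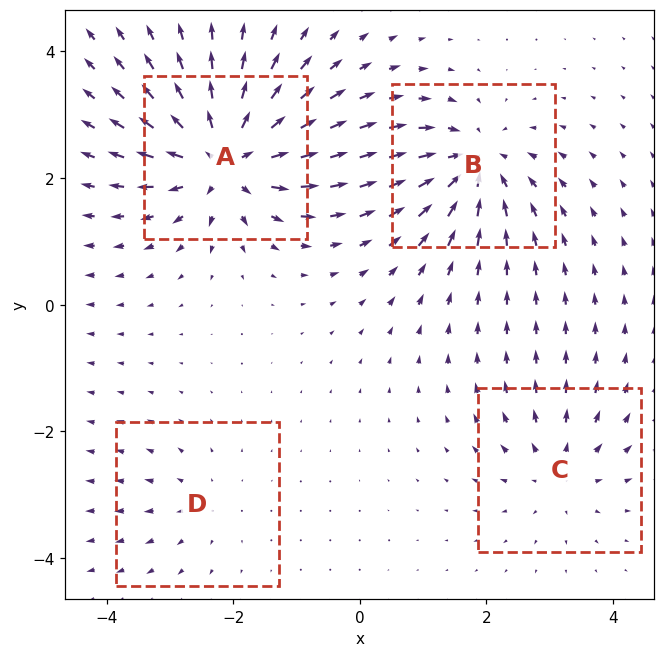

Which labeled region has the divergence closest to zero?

D

Divergence at each region's feature centre — A: about +9, B: about -6, C: about +4, D: about +3. Region D is closest to zero.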